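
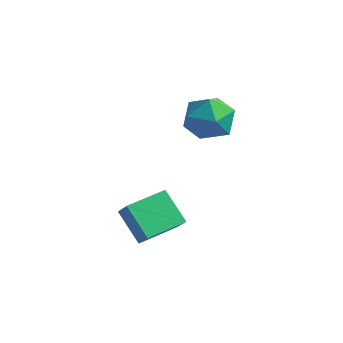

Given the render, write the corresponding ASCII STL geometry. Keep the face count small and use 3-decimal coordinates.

solid 
facet normal -0.193 0.965 -0.177
outer loop
vertex 1.495 -0.04 1.347
vertex 0.3 -0.282 1.333
vertex 0.849 0.02 2.38
endloop
endfacet
facet normal 0.406 0.891 0.202
outer loop
vertex 1.495 -0.04 1.347
vertex 0.849 0.02 2.38
vertex 1.959 -0.486 2.383
endloop
endfacet
facet normal 0.857 0.485 -0.175
outer loop
vertex 1.495 -0.04 1.347
vertex 1.959 -0.486 2.383
vertex 2.095 -1.102 1.339
endloop
endfacet
facet normal 0.536 0.309 -0.786
outer loop
vertex 1.495 -0.04 1.347
vertex 2.095 -1.102 1.339
vertex 1.07 -0.975 0.69
endloop
endfacet
facet normal -0.113 0.605 -0.788
outer loop
vertex 1.495 -0.04 1.347
vertex 1.07 -0.975 0.69
vertex 0.3 -0.282 1.333
endloop
endfacet
facet normal 0.245 0.542 0.804
outer loop
vertex 1.959 -0.486 2.383
vertex 0.849 0.02 2.38
vertex 1.05 -1.005 3.01
endloop
endfacet
facet normal -0.725 0.662 0.190
outer loop
vertex 0.849 0.02 2.38
vertex 0.3 -0.282 1.333
vertex 0.025 -0.878 2.361
endloop
endfacet
facet normal -0.596 0.079 -0.799
outer loop
vertex 0.3 -0.282 1.333
vertex 1.07 -0.975 0.69
vertex 0.161 -1.494 1.317
endloop
endfacet
facet normal 0.454 -0.400 -0.796
outer loop
vertex 1.07 -0.975 0.69
vertex 2.095 -1.102 1.339
vertex 1.271 -2.0 1.32
endloop
endfacet
facet normal 0.974 -0.114 0.194
outer loop
vertex 2.095 -1.102 1.339
vertex 1.959 -0.486 2.383
vertex 1.82 -1.698 2.367
endloop
endfacet
facet normal -0.536 -0.309 0.786
outer loop
vertex 0.625 -1.94 2.353
vertex 1.05 -1.005 3.01
vertex 0.025 -0.878 2.361
endloop
endfacet
facet normal -0.857 -0.485 0.175
outer loop
vertex 0.625 -1.94 2.353
vertex 0.025 -0.878 2.361
vertex 0.161 -1.494 1.317
endloop
endfacet
facet normal -0.406 -0.891 -0.202
outer loop
vertex 0.625 -1.94 2.353
vertex 0.161 -1.494 1.317
vertex 1.271 -2.0 1.32
endloop
endfacet
facet normal 0.193 -0.965 0.177
outer loop
vertex 0.625 -1.94 2.353
vertex 1.271 -2.0 1.32
vertex 1.82 -1.698 2.367
endloop
endfacet
facet normal 0.113 -0.605 0.788
outer loop
vertex 0.625 -1.94 2.353
vertex 1.82 -1.698 2.367
vertex 1.05 -1.005 3.01
endloop
endfacet
facet normal -0.454 0.400 0.796
outer loop
vertex 0.025 -0.878 2.361
vertex 1.05 -1.005 3.01
vertex 0.849 0.02 2.38
endloop
endfacet
facet normal -0.974 0.114 -0.194
outer loop
vertex 0.161 -1.494 1.317
vertex 0.025 -0.878 2.361
vertex 0.3 -0.282 1.333
endloop
endfacet
facet normal -0.245 -0.542 -0.804
outer loop
vertex 1.271 -2.0 1.32
vertex 0.161 -1.494 1.317
vertex 1.07 -0.975 0.69
endloop
endfacet
facet normal 0.725 -0.662 -0.190
outer loop
vertex 1.82 -1.698 2.367
vertex 1.271 -2.0 1.32
vertex 2.095 -1.102 1.339
endloop
endfacet
facet normal 0.596 -0.079 0.799
outer loop
vertex 1.05 -1.005 3.01
vertex 1.82 -1.698 2.367
vertex 1.959 -0.486 2.383
endloop
endfacet
facet normal -0.726 0.240 0.644
outer loop
vertex -0.413 -4.763 -1.735
vertex 0.283 -3.021 -1.599
vertex -1.061 -4.436 -2.588
endloop
endfacet
facet normal -0.371 -0.926 -0.073
outer loop
vertex 0.217 -4.859 -3.721
vertex -0.413 -4.763 -1.735
vertex -1.061 -4.436 -2.588
endloop
endfacet
facet normal -0.726 0.240 0.644
outer loop
vertex -1.061 -4.436 -2.588
vertex 0.283 -3.021 -1.599
vertex -0.365 -2.695 -2.451
endloop
endfacet
facet normal -0.579 0.291 -0.762
outer loop
vertex -0.365 -2.695 -2.451
vertex 0.217 -4.859 -3.721
vertex -1.061 -4.436 -2.588
endloop
endfacet
facet normal 0.579 -0.291 0.762
outer loop
vertex -0.413 -4.763 -1.735
vertex 1.561 -3.444 -2.732
vertex 0.283 -3.021 -1.599
endloop
endfacet
facet normal -0.370 -0.926 -0.073
outer loop
vertex 0.865 -5.185 -2.869
vertex -0.413 -4.763 -1.735
vertex 0.217 -4.859 -3.721
endloop
endfacet
facet normal 0.579 -0.291 0.761
outer loop
vertex 0.865 -5.185 -2.869
vertex 1.561 -3.444 -2.732
vertex -0.413 -4.763 -1.735
endloop
endfacet
facet normal 0.371 0.926 0.072
outer loop
vertex 0.283 -3.021 -1.599
vertex 1.561 -3.444 -2.732
vertex -0.365 -2.695 -2.451
endloop
endfacet
facet normal -0.579 0.291 -0.761
outer loop
vertex 0.913 -3.117 -3.585
vertex 0.217 -4.859 -3.721
vertex -0.365 -2.695 -2.451
endloop
endfacet
facet normal 0.371 0.926 0.073
outer loop
vertex -0.365 -2.695 -2.451
vertex 1.561 -3.444 -2.732
vertex 0.913 -3.117 -3.585
endloop
endfacet
facet normal 0.726 -0.240 -0.644
outer loop
vertex 0.913 -3.117 -3.585
vertex 0.865 -5.185 -2.869
vertex 0.217 -4.859 -3.721
endloop
endfacet
facet normal 0.727 -0.240 -0.644
outer loop
vertex 1.561 -3.444 -2.732
vertex 0.865 -5.185 -2.869
vertex 0.913 -3.117 -3.585
endloop
endfacet

endsolid


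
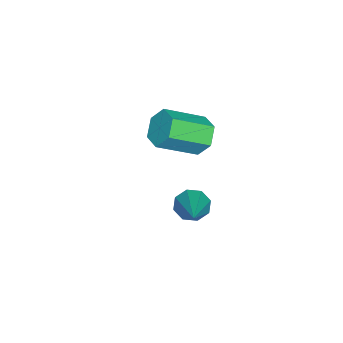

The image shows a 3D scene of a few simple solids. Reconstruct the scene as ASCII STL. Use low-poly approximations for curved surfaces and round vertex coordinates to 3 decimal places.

solid 
facet normal -0.799 -0.291 -0.527
outer loop
vertex 0.248 -0.825 -2.238
vertex -0.052 -0.671 -1.868
vertex 0.141 -0.459 -2.278
endloop
endfacet
facet normal 0.729 0.140 -0.670
outer loop
vertex 0.248 -0.825 -2.238
vertex 0.141 -0.459 -2.278
vertex 1.272 -0.189 -0.992
endloop
endfacet
facet normal -0.798 -0.292 -0.527
outer loop
vertex 0.141 -0.459 -2.278
vertex -0.052 -0.671 -1.868
vertex -0.079 -0.218 -2.078
endloop
endfacet
facet normal 0.388 0.772 -0.503
outer loop
vertex 0.141 -0.459 -2.278
vertex -0.079 -0.218 -2.078
vertex 1.272 -0.189 -0.992
endloop
endfacet
facet normal -0.798 -0.292 -0.527
outer loop
vertex -0.079 -0.218 -2.078
vertex -0.052 -0.671 -1.868
vertex -0.283 -0.243 -1.755
endloop
endfacet
facet normal -0.055 0.998 0.042
outer loop
vertex -0.079 -0.218 -2.078
vertex -0.283 -0.243 -1.755
vertex 1.272 -0.189 -0.992
endloop
endfacet
facet normal -0.798 -0.291 -0.528
outer loop
vertex -0.283 -0.243 -1.755
vertex -0.052 -0.671 -1.868
vertex -0.352 -0.518 -1.499
endloop
endfacet
facet normal -0.340 0.685 0.644
outer loop
vertex -0.283 -0.243 -1.755
vertex -0.352 -0.518 -1.499
vertex 1.272 -0.189 -0.992
endloop
endfacet
facet normal -0.798 -0.290 -0.529
outer loop
vertex -0.352 -0.518 -1.499
vertex -0.052 -0.671 -1.868
vertex -0.246 -0.883 -1.459
endloop
endfacet
facet normal -0.301 0.017 0.953
outer loop
vertex -0.352 -0.518 -1.499
vertex -0.246 -0.883 -1.459
vertex 1.272 -0.189 -0.992
endloop
endfacet
facet normal -0.798 -0.289 -0.528
outer loop
vertex -0.246 -0.883 -1.459
vertex -0.052 -0.671 -1.868
vertex -0.026 -1.125 -1.659
endloop
endfacet
facet normal 0.039 -0.615 0.787
outer loop
vertex -0.246 -0.883 -1.459
vertex -0.026 -1.125 -1.659
vertex 1.272 -0.189 -0.992
endloop
endfacet
facet normal -0.797 -0.290 -0.530
outer loop
vertex -0.026 -1.125 -1.659
vertex -0.052 -0.671 -1.868
vertex 0.179 -1.1 -1.981
endloop
endfacet
facet normal 0.483 -0.842 0.242
outer loop
vertex -0.026 -1.125 -1.659
vertex 0.179 -1.1 -1.981
vertex 1.272 -0.189 -0.992
endloop
endfacet
facet normal -0.799 -0.291 -0.526
outer loop
vertex 0.179 -1.1 -1.981
vertex -0.052 -0.671 -1.868
vertex 0.248 -0.825 -2.238
endloop
endfacet
facet normal 0.768 -0.530 -0.361
outer loop
vertex 0.179 -1.1 -1.981
vertex 0.248 -0.825 -2.238
vertex 1.272 -0.189 -0.992
endloop
endfacet
facet normal -0.524 0.686 -0.504
outer loop
vertex -2.184 -1.225 -1.838
vertex -2.637 -1.273 -1.432
vertex -2.19 -0.867 -1.344
endloop
endfacet
facet normal 0.851 0.430 -0.301
outer loop
vertex -2.184 -1.225 -1.838
vertex -2.19 -0.867 -1.344
vertex -1.47 -2.158 -1.154
endloop
endfacet
facet normal 0.852 0.431 -0.299
outer loop
vertex -1.47 -2.158 -1.154
vertex -2.19 -0.867 -1.344
vertex -1.477 -1.801 -0.659
endloop
endfacet
facet normal 0.525 -0.687 0.503
outer loop
vertex -1.47 -2.158 -1.154
vertex -1.477 -1.801 -0.659
vertex -1.923 -2.207 -0.748
endloop
endfacet
facet normal -0.525 0.687 -0.503
outer loop
vertex -2.19 -0.867 -1.344
vertex -2.637 -1.273 -1.432
vertex -2.643 -0.916 -0.938
endloop
endfacet
facet normal 0.416 0.723 0.552
outer loop
vertex -2.19 -0.867 -1.344
vertex -2.643 -0.916 -0.938
vertex -1.477 -1.801 -0.659
endloop
endfacet
facet normal 0.417 0.723 0.551
outer loop
vertex -1.477 -1.801 -0.659
vertex -2.643 -0.916 -0.938
vertex -1.929 -1.849 -0.254
endloop
endfacet
facet normal 0.524 -0.686 0.504
outer loop
vertex -1.477 -1.801 -0.659
vertex -1.929 -1.849 -0.254
vertex -1.923 -2.207 -0.748
endloop
endfacet
facet normal -0.525 0.687 -0.503
outer loop
vertex -2.643 -0.916 -0.938
vertex -2.637 -1.273 -1.432
vertex -3.09 -1.322 -1.026
endloop
endfacet
facet normal -0.434 0.293 0.852
outer loop
vertex -2.643 -0.916 -0.938
vertex -3.09 -1.322 -1.026
vertex -1.929 -1.849 -0.254
endloop
endfacet
facet normal -0.434 0.293 0.852
outer loop
vertex -1.929 -1.849 -0.254
vertex -3.09 -1.322 -1.026
vertex -2.376 -2.255 -0.342
endloop
endfacet
facet normal 0.524 -0.686 0.504
outer loop
vertex -1.929 -1.849 -0.254
vertex -2.376 -2.255 -0.342
vertex -1.923 -2.207 -0.748
endloop
endfacet
facet normal -0.525 0.687 -0.503
outer loop
vertex -3.09 -1.322 -1.026
vertex -2.637 -1.273 -1.432
vertex -3.083 -1.679 -1.521
endloop
endfacet
facet normal -0.851 -0.432 0.299
outer loop
vertex -3.09 -1.322 -1.026
vertex -3.083 -1.679 -1.521
vertex -2.376 -2.255 -0.342
endloop
endfacet
facet normal -0.852 -0.429 0.301
outer loop
vertex -2.376 -2.255 -0.342
vertex -3.083 -1.679 -1.521
vertex -2.37 -2.613 -0.836
endloop
endfacet
facet normal 0.524 -0.686 0.504
outer loop
vertex -2.376 -2.255 -0.342
vertex -2.37 -2.613 -0.836
vertex -1.923 -2.207 -0.748
endloop
endfacet
facet normal -0.524 0.686 -0.504
outer loop
vertex -3.083 -1.679 -1.521
vertex -2.637 -1.273 -1.432
vertex -2.631 -1.631 -1.926
endloop
endfacet
facet normal -0.417 -0.723 -0.551
outer loop
vertex -3.083 -1.679 -1.521
vertex -2.631 -1.631 -1.926
vertex -2.37 -2.613 -0.836
endloop
endfacet
facet normal -0.416 -0.723 -0.552
outer loop
vertex -2.37 -2.613 -0.836
vertex -2.631 -1.631 -1.926
vertex -1.917 -2.564 -1.242
endloop
endfacet
facet normal 0.525 -0.687 0.503
outer loop
vertex -2.37 -2.613 -0.836
vertex -1.917 -2.564 -1.242
vertex -1.923 -2.207 -0.748
endloop
endfacet
facet normal -0.524 0.686 -0.504
outer loop
vertex -2.631 -1.631 -1.926
vertex -2.637 -1.273 -1.432
vertex -2.184 -1.225 -1.838
endloop
endfacet
facet normal 0.434 -0.293 -0.852
outer loop
vertex -2.631 -1.631 -1.926
vertex -2.184 -1.225 -1.838
vertex -1.917 -2.564 -1.242
endloop
endfacet
facet normal 0.434 -0.293 -0.852
outer loop
vertex -1.917 -2.564 -1.242
vertex -2.184 -1.225 -1.838
vertex -1.47 -2.158 -1.154
endloop
endfacet
facet normal 0.525 -0.687 0.503
outer loop
vertex -1.917 -2.564 -1.242
vertex -1.47 -2.158 -1.154
vertex -1.923 -2.207 -0.748
endloop
endfacet

endsolid


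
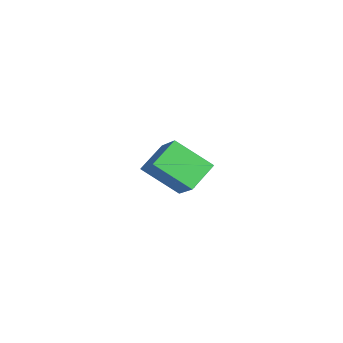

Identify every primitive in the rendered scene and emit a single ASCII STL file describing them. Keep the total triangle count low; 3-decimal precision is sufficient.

solid 
facet normal -0.381 -0.776 -0.503
outer loop
vertex -0.994 -1.991 1.155
vertex -1.701 -1.371 0.735
vertex -0.795 -1.512 0.266
endloop
endfacet
facet normal 0.966 0.066 0.252
outer loop
vertex -0.994 -1.991 1.155
vertex -0.795 -1.512 0.266
vertex -1.179 -0.309 1.425
endloop
endfacet
facet normal -0.381 -0.776 -0.503
outer loop
vertex -0.795 -1.512 0.266
vertex -1.701 -1.371 0.735
vertex -1.502 -0.892 -0.154
endloop
endfacet
facet normal 0.727 0.582 -0.364
outer loop
vertex -0.795 -1.512 0.266
vertex -1.502 -0.892 -0.154
vertex -1.179 -0.309 1.425
endloop
endfacet
facet normal -0.381 -0.776 -0.503
outer loop
vertex -1.502 -0.892 -0.154
vertex -1.701 -1.371 0.735
vertex -2.408 -0.751 0.315
endloop
endfacet
facet normal -0.030 0.940 -0.341
outer loop
vertex -1.502 -0.892 -0.154
vertex -2.408 -0.751 0.315
vertex -1.179 -0.309 1.425
endloop
endfacet
facet normal -0.381 -0.775 -0.503
outer loop
vertex -2.408 -0.751 0.315
vertex -1.701 -1.371 0.735
vertex -2.607 -1.231 1.205
endloop
endfacet
facet normal -0.550 0.780 0.298
outer loop
vertex -2.408 -0.751 0.315
vertex -2.607 -1.231 1.205
vertex -1.179 -0.309 1.425
endloop
endfacet
facet normal -0.381 -0.775 -0.503
outer loop
vertex -2.607 -1.231 1.205
vertex -1.701 -1.371 0.735
vertex -1.9 -1.851 1.625
endloop
endfacet
facet normal -0.311 0.264 0.913
outer loop
vertex -2.607 -1.231 1.205
vertex -1.9 -1.851 1.625
vertex -1.179 -0.309 1.425
endloop
endfacet
facet normal -0.381 -0.775 -0.503
outer loop
vertex -1.9 -1.851 1.625
vertex -1.701 -1.371 0.735
vertex -0.994 -1.991 1.155
endloop
endfacet
facet normal 0.447 -0.094 0.890
outer loop
vertex -1.9 -1.851 1.625
vertex -0.994 -1.991 1.155
vertex -1.179 -0.309 1.425
endloop
endfacet
facet normal -0.546 0.641 0.539
outer loop
vertex 1.866 -2.809 4.461
vertex 3.284 -2.454 5.476
vertex 2.42 -1.215 3.129
endloop
endfacet
facet normal -0.797 -0.199 -0.570
outer loop
vertex 3.316 -2.266 2.244
vertex 1.866 -2.809 4.461
vertex 2.42 -1.215 3.129
endloop
endfacet
facet normal -0.546 0.641 0.539
outer loop
vertex 2.42 -1.215 3.129
vertex 3.284 -2.454 5.476
vertex 3.839 -0.86 4.144
endloop
endfacet
facet normal 0.258 0.741 -0.620
outer loop
vertex 3.839 -0.86 4.144
vertex 3.316 -2.266 2.244
vertex 2.42 -1.215 3.129
endloop
endfacet
facet normal -0.258 -0.741 0.620
outer loop
vertex 1.866 -2.809 4.461
vertex 4.18 -3.505 4.591
vertex 3.284 -2.454 5.476
endloop
endfacet
facet normal -0.797 -0.199 -0.570
outer loop
vertex 2.761 -3.86 3.576
vertex 1.866 -2.809 4.461
vertex 3.316 -2.266 2.244
endloop
endfacet
facet normal -0.258 -0.741 0.620
outer loop
vertex 2.761 -3.86 3.576
vertex 4.18 -3.505 4.591
vertex 1.866 -2.809 4.461
endloop
endfacet
facet normal 0.797 0.199 0.570
outer loop
vertex 3.284 -2.454 5.476
vertex 4.18 -3.505 4.591
vertex 3.839 -0.86 4.144
endloop
endfacet
facet normal 0.258 0.741 -0.620
outer loop
vertex 4.734 -1.911 3.259
vertex 3.316 -2.266 2.244
vertex 3.839 -0.86 4.144
endloop
endfacet
facet normal 0.797 0.199 0.570
outer loop
vertex 3.839 -0.86 4.144
vertex 4.18 -3.505 4.591
vertex 4.734 -1.911 3.259
endloop
endfacet
facet normal 0.546 -0.641 -0.539
outer loop
vertex 4.734 -1.911 3.259
vertex 2.761 -3.86 3.576
vertex 3.316 -2.266 2.244
endloop
endfacet
facet normal 0.546 -0.641 -0.540
outer loop
vertex 4.18 -3.505 4.591
vertex 2.761 -3.86 3.576
vertex 4.734 -1.911 3.259
endloop
endfacet

endsolid


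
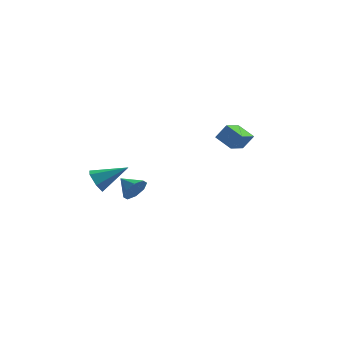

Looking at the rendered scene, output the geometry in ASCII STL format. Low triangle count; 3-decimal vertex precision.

solid 
facet normal -0.556 -0.146 -0.818
outer loop
vertex 3.746 -3.663 2.84
vertex 2.881 -3.059 3.32
vertex 4.292 -2.411 2.245
endloop
endfacet
facet normal 0.746 -0.522 -0.413
outer loop
vertex 4.859 -2.261 3.08
vertex 3.746 -3.663 2.84
vertex 4.292 -2.411 2.245
endloop
endfacet
facet normal -0.556 -0.146 -0.818
outer loop
vertex 4.292 -2.411 2.245
vertex 2.881 -3.059 3.32
vertex 3.426 -1.806 2.726
endloop
endfacet
facet normal 0.366 0.841 -0.399
outer loop
vertex 3.426 -1.806 2.726
vertex 4.859 -2.261 3.08
vertex 4.292 -2.411 2.245
endloop
endfacet
facet normal -0.366 -0.841 0.399
outer loop
vertex 3.746 -3.663 2.84
vertex 3.448 -2.909 4.155
vertex 2.881 -3.059 3.32
endloop
endfacet
facet normal 0.746 -0.521 -0.415
outer loop
vertex 4.314 -3.514 3.674
vertex 3.746 -3.663 2.84
vertex 4.859 -2.261 3.08
endloop
endfacet
facet normal -0.366 -0.841 0.399
outer loop
vertex 4.314 -3.514 3.674
vertex 3.448 -2.909 4.155
vertex 3.746 -3.663 2.84
endloop
endfacet
facet normal -0.747 0.521 0.414
outer loop
vertex 2.881 -3.059 3.32
vertex 3.448 -2.909 4.155
vertex 3.426 -1.806 2.726
endloop
endfacet
facet normal 0.366 0.841 -0.399
outer loop
vertex 3.994 -1.657 3.56
vertex 4.859 -2.261 3.08
vertex 3.426 -1.806 2.726
endloop
endfacet
facet normal -0.745 0.522 0.414
outer loop
vertex 3.426 -1.806 2.726
vertex 3.448 -2.909 4.155
vertex 3.994 -1.657 3.56
endloop
endfacet
facet normal 0.556 0.146 0.818
outer loop
vertex 3.994 -1.657 3.56
vertex 4.314 -3.514 3.674
vertex 4.859 -2.261 3.08
endloop
endfacet
facet normal 0.556 0.146 0.818
outer loop
vertex 3.448 -2.909 4.155
vertex 4.314 -3.514 3.674
vertex 3.994 -1.657 3.56
endloop
endfacet
facet normal 0.725 -0.580 -0.372
outer loop
vertex -1.685 2.852 -3.455
vertex -2.129 2.783 -4.212
vertex -1.523 3.336 -3.894
endloop
endfacet
facet normal 0.163 0.632 0.757
outer loop
vertex -1.685 2.852 -3.455
vertex -1.523 3.336 -3.894
vertex -3.071 3.537 -3.728
endloop
endfacet
facet normal 0.725 -0.580 -0.372
outer loop
vertex -1.523 3.336 -3.894
vertex -2.129 2.783 -4.212
vertex -1.716 3.496 -4.52
endloop
endfacet
facet normal 0.147 0.968 0.202
outer loop
vertex -1.523 3.336 -3.894
vertex -1.716 3.496 -4.52
vertex -3.071 3.537 -3.728
endloop
endfacet
facet normal 0.724 -0.580 -0.372
outer loop
vertex -1.716 3.496 -4.52
vertex -2.129 2.783 -4.212
vertex -2.151 3.238 -4.964
endloop
endfacet
facet normal -0.180 0.917 -0.356
outer loop
vertex -1.716 3.496 -4.52
vertex -2.151 3.238 -4.964
vertex -3.071 3.537 -3.728
endloop
endfacet
facet normal 0.725 -0.580 -0.372
outer loop
vertex -2.151 3.238 -4.964
vertex -2.129 2.783 -4.212
vertex -2.573 2.713 -4.968
endloop
endfacet
facet normal -0.627 0.509 -0.590
outer loop
vertex -2.151 3.238 -4.964
vertex -2.573 2.713 -4.968
vertex -3.071 3.537 -3.728
endloop
endfacet
facet normal 0.725 -0.580 -0.372
outer loop
vertex -2.573 2.713 -4.968
vertex -2.129 2.783 -4.212
vertex -2.735 2.229 -4.529
endloop
endfacet
facet normal -0.932 -0.017 -0.363
outer loop
vertex -2.573 2.713 -4.968
vertex -2.735 2.229 -4.529
vertex -3.071 3.537 -3.728
endloop
endfacet
facet normal 0.725 -0.580 -0.372
outer loop
vertex -2.735 2.229 -4.529
vertex -2.129 2.783 -4.212
vertex -2.542 2.069 -3.904
endloop
endfacet
facet normal -0.916 -0.353 0.192
outer loop
vertex -2.735 2.229 -4.529
vertex -2.542 2.069 -3.904
vertex -3.071 3.537 -3.728
endloop
endfacet
facet normal 0.725 -0.580 -0.371
outer loop
vertex -2.542 2.069 -3.904
vertex -2.129 2.783 -4.212
vertex -2.108 2.327 -3.459
endloop
endfacet
facet normal -0.589 -0.302 0.750
outer loop
vertex -2.542 2.069 -3.904
vertex -2.108 2.327 -3.459
vertex -3.071 3.537 -3.728
endloop
endfacet
facet normal 0.724 -0.581 -0.372
outer loop
vertex -2.108 2.327 -3.459
vertex -2.129 2.783 -4.212
vertex -1.685 2.852 -3.455
endloop
endfacet
facet normal -0.141 0.106 0.984
outer loop
vertex -2.108 2.327 -3.459
vertex -1.685 2.852 -3.455
vertex -3.071 3.537 -3.728
endloop
endfacet
facet normal -0.859 -0.219 -0.463
outer loop
vertex -3.083 -3.45 -0.621
vertex -3.357 -3.792 0.048
vertex -3.484 -3.013 -0.084
endloop
endfacet
facet normal 0.389 0.835 -0.389
outer loop
vertex -3.083 -3.45 -0.621
vertex -3.484 -3.013 -0.084
vertex -1.683 -3.368 0.952
endloop
endfacet
facet normal -0.859 -0.219 -0.464
outer loop
vertex -3.484 -3.013 -0.084
vertex -3.357 -3.792 0.048
vertex -3.758 -3.356 0.585
endloop
endfacet
facet normal -0.071 0.899 0.432
outer loop
vertex -3.484 -3.013 -0.084
vertex -3.758 -3.356 0.585
vertex -1.683 -3.368 0.952
endloop
endfacet
facet normal -0.858 -0.217 -0.465
outer loop
vertex -3.758 -3.356 0.585
vertex -3.357 -3.792 0.048
vertex -3.632 -4.135 0.716
endloop
endfacet
facet normal -0.172 0.136 0.976
outer loop
vertex -3.758 -3.356 0.585
vertex -3.632 -4.135 0.716
vertex -1.683 -3.368 0.952
endloop
endfacet
facet normal -0.858 -0.217 -0.465
outer loop
vertex -3.632 -4.135 0.716
vertex -3.357 -3.792 0.048
vertex -3.231 -4.571 0.179
endloop
endfacet
facet normal 0.187 -0.690 0.700
outer loop
vertex -3.632 -4.135 0.716
vertex -3.231 -4.571 0.179
vertex -1.683 -3.368 0.952
endloop
endfacet
facet normal -0.859 -0.217 -0.464
outer loop
vertex -3.231 -4.571 0.179
vertex -3.357 -3.792 0.048
vertex -2.956 -4.229 -0.49
endloop
endfacet
facet normal 0.646 -0.754 -0.120
outer loop
vertex -3.231 -4.571 0.179
vertex -2.956 -4.229 -0.49
vertex -1.683 -3.368 0.952
endloop
endfacet
facet normal -0.859 -0.218 -0.463
outer loop
vertex -2.956 -4.229 -0.49
vertex -3.357 -3.792 0.048
vertex -3.083 -3.45 -0.621
endloop
endfacet
facet normal 0.747 0.010 -0.665
outer loop
vertex -2.956 -4.229 -0.49
vertex -3.083 -3.45 -0.621
vertex -1.683 -3.368 0.952
endloop
endfacet

endsolid


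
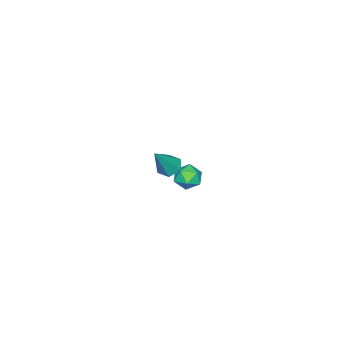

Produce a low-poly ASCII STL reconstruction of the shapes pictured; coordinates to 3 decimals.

solid 
facet normal -0.944 -0.004 0.330
outer loop
vertex -3.988 -2.854 -2.845
vertex -4.045 -3.546 -3.016
vertex -3.818 -3.356 -2.365
endloop
endfacet
facet normal -0.551 0.472 0.688
outer loop
vertex -3.988 -2.854 -2.845
vertex -3.818 -3.356 -2.365
vertex -3.408 -2.775 -2.435
endloop
endfacet
facet normal -0.281 0.935 0.217
outer loop
vertex -3.988 -2.854 -2.845
vertex -3.408 -2.775 -2.435
vertex -3.381 -2.606 -3.129
endloop
endfacet
facet normal -0.507 0.745 -0.433
outer loop
vertex -3.988 -2.854 -2.845
vertex -3.381 -2.606 -3.129
vertex -3.774 -3.082 -3.488
endloop
endfacet
facet normal -0.917 0.165 -0.364
outer loop
vertex -3.988 -2.854 -2.845
vertex -3.774 -3.082 -3.488
vertex -4.045 -3.546 -3.016
endloop
endfacet
facet normal -0.007 0.125 0.992
outer loop
vertex -3.408 -2.775 -2.435
vertex -3.818 -3.356 -2.365
vertex -3.106 -3.418 -2.352
endloop
endfacet
facet normal -0.642 -0.646 0.412
outer loop
vertex -3.818 -3.356 -2.365
vertex -4.045 -3.546 -3.016
vertex -3.499 -3.894 -2.711
endloop
endfacet
facet normal -0.598 -0.373 -0.710
outer loop
vertex -4.045 -3.546 -3.016
vertex -3.774 -3.082 -3.488
vertex -3.472 -3.725 -3.405
endloop
endfacet
facet normal 0.064 0.566 -0.822
outer loop
vertex -3.774 -3.082 -3.488
vertex -3.381 -2.606 -3.129
vertex -3.062 -3.144 -3.475
endloop
endfacet
facet normal 0.429 0.874 0.229
outer loop
vertex -3.381 -2.606 -3.129
vertex -3.408 -2.775 -2.435
vertex -2.835 -2.954 -2.824
endloop
endfacet
facet normal 0.507 -0.745 0.433
outer loop
vertex -2.892 -3.646 -2.995
vertex -3.106 -3.418 -2.352
vertex -3.499 -3.894 -2.711
endloop
endfacet
facet normal 0.281 -0.935 -0.217
outer loop
vertex -2.892 -3.646 -2.995
vertex -3.499 -3.894 -2.711
vertex -3.472 -3.725 -3.405
endloop
endfacet
facet normal 0.551 -0.472 -0.688
outer loop
vertex -2.892 -3.646 -2.995
vertex -3.472 -3.725 -3.405
vertex -3.062 -3.144 -3.475
endloop
endfacet
facet normal 0.944 0.004 -0.330
outer loop
vertex -2.892 -3.646 -2.995
vertex -3.062 -3.144 -3.475
vertex -2.835 -2.954 -2.824
endloop
endfacet
facet normal 0.917 -0.165 0.364
outer loop
vertex -2.892 -3.646 -2.995
vertex -2.835 -2.954 -2.824
vertex -3.106 -3.418 -2.352
endloop
endfacet
facet normal -0.064 -0.566 0.822
outer loop
vertex -3.499 -3.894 -2.711
vertex -3.106 -3.418 -2.352
vertex -3.818 -3.356 -2.365
endloop
endfacet
facet normal -0.429 -0.874 -0.229
outer loop
vertex -3.472 -3.725 -3.405
vertex -3.499 -3.894 -2.711
vertex -4.045 -3.546 -3.016
endloop
endfacet
facet normal 0.007 -0.125 -0.992
outer loop
vertex -3.062 -3.144 -3.475
vertex -3.472 -3.725 -3.405
vertex -3.774 -3.082 -3.488
endloop
endfacet
facet normal 0.642 0.646 -0.412
outer loop
vertex -2.835 -2.954 -2.824
vertex -3.062 -3.144 -3.475
vertex -3.381 -2.606 -3.129
endloop
endfacet
facet normal 0.598 0.373 0.710
outer loop
vertex -3.106 -3.418 -2.352
vertex -2.835 -2.954 -2.824
vertex -3.408 -2.775 -2.435
endloop
endfacet
facet normal -0.559 0.077 -0.826
outer loop
vertex 1.884 -1.203 1.834
vertex 1.446 -1.443 2.108
vertex 1.511 -0.877 2.117
endloop
endfacet
facet normal 0.646 0.763 -0.026
outer loop
vertex 1.884 -1.203 1.834
vertex 1.511 -0.877 2.117
vertex 2.394 -1.577 3.512
endloop
endfacet
facet normal -0.558 0.077 -0.827
outer loop
vertex 1.511 -0.877 2.117
vertex 1.446 -1.443 2.108
vertex 1.073 -1.118 2.39
endloop
endfacet
facet normal -0.144 0.845 0.515
outer loop
vertex 1.511 -0.877 2.117
vertex 1.073 -1.118 2.39
vertex 2.394 -1.577 3.512
endloop
endfacet
facet normal -0.557 0.078 -0.827
outer loop
vertex 1.073 -1.118 2.39
vertex 1.446 -1.443 2.108
vertex 1.007 -1.684 2.381
endloop
endfacet
facet normal -0.634 0.062 0.771
outer loop
vertex 1.073 -1.118 2.39
vertex 1.007 -1.684 2.381
vertex 2.394 -1.577 3.512
endloop
endfacet
facet normal -0.558 0.080 -0.826
outer loop
vertex 1.007 -1.684 2.381
vertex 1.446 -1.443 2.108
vertex 1.38 -2.009 2.098
endloop
endfacet
facet normal -0.334 -0.807 0.486
outer loop
vertex 1.007 -1.684 2.381
vertex 1.38 -2.009 2.098
vertex 2.394 -1.577 3.512
endloop
endfacet
facet normal -0.557 0.080 -0.826
outer loop
vertex 1.38 -2.009 2.098
vertex 1.446 -1.443 2.108
vertex 1.819 -1.769 1.825
endloop
endfacet
facet normal 0.453 -0.890 -0.053
outer loop
vertex 1.38 -2.009 2.098
vertex 1.819 -1.769 1.825
vertex 2.394 -1.577 3.512
endloop
endfacet
facet normal -0.559 0.077 -0.826
outer loop
vertex 1.819 -1.769 1.825
vertex 1.446 -1.443 2.108
vertex 1.884 -1.203 1.834
endloop
endfacet
facet normal 0.945 -0.104 -0.310
outer loop
vertex 1.819 -1.769 1.825
vertex 1.884 -1.203 1.834
vertex 2.394 -1.577 3.512
endloop
endfacet

endsolid


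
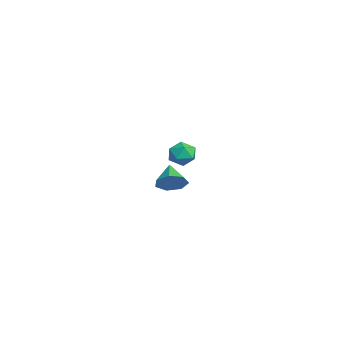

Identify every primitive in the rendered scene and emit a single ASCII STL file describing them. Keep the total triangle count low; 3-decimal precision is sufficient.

solid 
facet normal -0.965 -0.044 -0.259
outer loop
vertex -4.054 3.844 -0.851
vertex -4.25 3.372 -0.042
vertex -4.289 4.328 -0.059
endloop
endfacet
facet normal -0.656 0.541 -0.526
outer loop
vertex -4.054 3.844 -0.851
vertex -4.289 4.328 -0.059
vertex -3.58 4.643 -0.62
endloop
endfacet
facet normal -0.110 0.336 -0.936
outer loop
vertex -4.054 3.844 -0.851
vertex -3.58 4.643 -0.62
vertex -3.103 3.882 -0.949
endloop
endfacet
facet normal -0.080 -0.377 -0.923
outer loop
vertex -4.054 3.844 -0.851
vertex -3.103 3.882 -0.949
vertex -3.517 3.096 -0.592
endloop
endfacet
facet normal -0.609 -0.612 -0.505
outer loop
vertex -4.054 3.844 -0.851
vertex -3.517 3.096 -0.592
vertex -4.25 3.372 -0.042
endloop
endfacet
facet normal -0.393 0.919 0.020
outer loop
vertex -3.58 4.643 -0.62
vertex -4.289 4.328 -0.059
vertex -3.483 4.664 0.332
endloop
endfacet
facet normal -0.892 -0.028 0.451
outer loop
vertex -4.289 4.328 -0.059
vertex -4.25 3.372 -0.042
vertex -3.897 3.878 0.689
endloop
endfacet
facet normal -0.317 -0.947 0.053
outer loop
vertex -4.25 3.372 -0.042
vertex -3.517 3.096 -0.592
vertex -3.42 3.117 0.36
endloop
endfacet
facet normal 0.539 -0.567 -0.623
outer loop
vertex -3.517 3.096 -0.592
vertex -3.103 3.882 -0.949
vertex -2.711 3.432 -0.201
endloop
endfacet
facet normal 0.492 0.587 -0.643
outer loop
vertex -3.103 3.882 -0.949
vertex -3.58 4.643 -0.62
vertex -2.75 4.388 -0.218
endloop
endfacet
facet normal 0.080 0.377 0.923
outer loop
vertex -2.946 3.916 0.591
vertex -3.483 4.664 0.332
vertex -3.897 3.878 0.689
endloop
endfacet
facet normal 0.110 -0.336 0.936
outer loop
vertex -2.946 3.916 0.591
vertex -3.897 3.878 0.689
vertex -3.42 3.117 0.36
endloop
endfacet
facet normal 0.656 -0.541 0.526
outer loop
vertex -2.946 3.916 0.591
vertex -3.42 3.117 0.36
vertex -2.711 3.432 -0.201
endloop
endfacet
facet normal 0.965 0.044 0.259
outer loop
vertex -2.946 3.916 0.591
vertex -2.711 3.432 -0.201
vertex -2.75 4.388 -0.218
endloop
endfacet
facet normal 0.609 0.612 0.505
outer loop
vertex -2.946 3.916 0.591
vertex -2.75 4.388 -0.218
vertex -3.483 4.664 0.332
endloop
endfacet
facet normal -0.539 0.567 0.623
outer loop
vertex -3.897 3.878 0.689
vertex -3.483 4.664 0.332
vertex -4.289 4.328 -0.059
endloop
endfacet
facet normal -0.492 -0.587 0.643
outer loop
vertex -3.42 3.117 0.36
vertex -3.897 3.878 0.689
vertex -4.25 3.372 -0.042
endloop
endfacet
facet normal 0.393 -0.919 -0.020
outer loop
vertex -2.711 3.432 -0.201
vertex -3.42 3.117 0.36
vertex -3.517 3.096 -0.592
endloop
endfacet
facet normal 0.892 0.028 -0.451
outer loop
vertex -2.75 4.388 -0.218
vertex -2.711 3.432 -0.201
vertex -3.103 3.882 -0.949
endloop
endfacet
facet normal 0.317 0.947 -0.053
outer loop
vertex -3.483 4.664 0.332
vertex -2.75 4.388 -0.218
vertex -3.58 4.643 -0.62
endloop
endfacet
facet normal 0.826 -0.054 -0.562
outer loop
vertex 5.046 2.572 1.569
vertex 4.602 1.999 0.971
vertex 4.652 2.937 0.955
endloop
endfacet
facet normal -0.145 0.807 0.573
outer loop
vertex 5.046 2.572 1.569
vertex 4.652 2.937 0.955
vertex 3.338 2.081 1.829
endloop
endfacet
facet normal 0.826 -0.054 -0.561
outer loop
vertex 4.652 2.937 0.955
vertex 4.602 1.999 0.971
vertex 4.221 2.596 0.353
endloop
endfacet
facet normal -0.571 0.819 -0.056
outer loop
vertex 4.652 2.937 0.955
vertex 4.221 2.596 0.353
vertex 3.338 2.081 1.829
endloop
endfacet
facet normal 0.826 -0.054 -0.561
outer loop
vertex 4.221 2.596 0.353
vertex 4.602 1.999 0.971
vertex 4.076 1.805 0.216
endloop
endfacet
facet normal -0.868 0.235 -0.437
outer loop
vertex 4.221 2.596 0.353
vertex 4.076 1.805 0.216
vertex 3.338 2.081 1.829
endloop
endfacet
facet normal 0.826 -0.053 -0.562
outer loop
vertex 4.076 1.805 0.216
vertex 4.602 1.999 0.971
vertex 4.328 1.16 0.647
endloop
endfacet
facet normal -0.813 -0.508 -0.285
outer loop
vertex 4.076 1.805 0.216
vertex 4.328 1.16 0.647
vertex 3.338 2.081 1.829
endloop
endfacet
facet normal 0.826 -0.053 -0.561
outer loop
vertex 4.328 1.16 0.647
vertex 4.602 1.999 0.971
vertex 4.785 1.147 1.322
endloop
endfacet
facet normal -0.447 -0.848 0.286
outer loop
vertex 4.328 1.16 0.647
vertex 4.785 1.147 1.322
vertex 3.338 2.081 1.829
endloop
endfacet
facet normal 0.826 -0.054 -0.561
outer loop
vertex 4.785 1.147 1.322
vertex 4.602 1.999 0.971
vertex 5.105 1.775 1.733
endloop
endfacet
facet normal -0.046 -0.531 0.846
outer loop
vertex 4.785 1.147 1.322
vertex 5.105 1.775 1.733
vertex 3.338 2.081 1.829
endloop
endfacet
facet normal 0.826 -0.054 -0.561
outer loop
vertex 5.105 1.775 1.733
vertex 4.602 1.999 0.971
vertex 5.046 2.572 1.569
endloop
endfacet
facet normal 0.089 0.207 0.974
outer loop
vertex 5.105 1.775 1.733
vertex 5.046 2.572 1.569
vertex 3.338 2.081 1.829
endloop
endfacet

endsolid


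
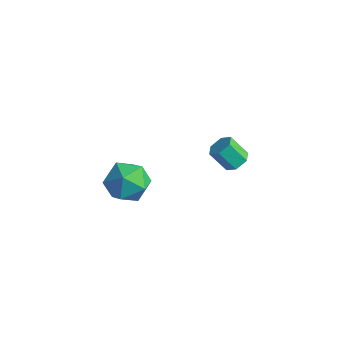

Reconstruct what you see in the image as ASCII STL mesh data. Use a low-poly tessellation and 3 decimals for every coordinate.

solid 
facet normal 0.547 0.324 -0.772
outer loop
vertex 1.648 2.685 -2.346
vertex 1.151 2.616 -2.727
vertex 1.246 3.163 -2.43
endloop
endfacet
facet normal 0.543 0.565 0.621
outer loop
vertex 1.648 2.685 -2.346
vertex 1.246 3.163 -2.43
vertex 0.986 2.294 -1.412
endloop
endfacet
facet normal 0.543 0.565 0.621
outer loop
vertex 0.986 2.294 -1.412
vertex 1.246 3.163 -2.43
vertex 0.584 2.772 -1.496
endloop
endfacet
facet normal -0.546 -0.324 0.772
outer loop
vertex 0.986 2.294 -1.412
vertex 0.584 2.772 -1.496
vertex 0.489 2.224 -1.793
endloop
endfacet
facet normal 0.548 0.324 -0.772
outer loop
vertex 1.246 3.163 -2.43
vertex 1.151 2.616 -2.727
vertex 0.75 3.094 -2.811
endloop
endfacet
facet normal -0.280 0.940 0.195
outer loop
vertex 1.246 3.163 -2.43
vertex 0.75 3.094 -2.811
vertex 0.584 2.772 -1.496
endloop
endfacet
facet normal -0.281 0.940 0.195
outer loop
vertex 0.584 2.772 -1.496
vertex 0.75 3.094 -2.811
vertex 0.087 2.702 -1.877
endloop
endfacet
facet normal -0.546 -0.324 0.772
outer loop
vertex 0.584 2.772 -1.496
vertex 0.087 2.702 -1.877
vertex 0.489 2.224 -1.793
endloop
endfacet
facet normal 0.547 0.323 -0.773
outer loop
vertex 0.75 3.094 -2.811
vertex 1.151 2.616 -2.727
vertex 0.654 2.546 -3.108
endloop
endfacet
facet normal -0.823 0.375 -0.427
outer loop
vertex 0.75 3.094 -2.811
vertex 0.654 2.546 -3.108
vertex 0.087 2.702 -1.877
endloop
endfacet
facet normal -0.823 0.375 -0.427
outer loop
vertex 0.087 2.702 -1.877
vertex 0.654 2.546 -3.108
vertex -0.008 2.155 -2.174
endloop
endfacet
facet normal -0.547 -0.324 0.772
outer loop
vertex 0.087 2.702 -1.877
vertex -0.008 2.155 -2.174
vertex 0.489 2.224 -1.793
endloop
endfacet
facet normal 0.546 0.324 -0.772
outer loop
vertex 0.654 2.546 -3.108
vertex 1.151 2.616 -2.727
vertex 1.056 2.068 -3.024
endloop
endfacet
facet normal -0.543 -0.565 -0.621
outer loop
vertex 0.654 2.546 -3.108
vertex 1.056 2.068 -3.024
vertex -0.008 2.155 -2.174
endloop
endfacet
facet normal -0.543 -0.565 -0.621
outer loop
vertex -0.008 2.155 -2.174
vertex 1.056 2.068 -3.024
vertex 0.394 1.677 -2.09
endloop
endfacet
facet normal -0.547 -0.324 0.772
outer loop
vertex -0.008 2.155 -2.174
vertex 0.394 1.677 -2.09
vertex 0.489 2.224 -1.793
endloop
endfacet
facet normal 0.546 0.324 -0.772
outer loop
vertex 1.056 2.068 -3.024
vertex 1.151 2.616 -2.727
vertex 1.553 2.138 -2.643
endloop
endfacet
facet normal 0.281 -0.940 -0.194
outer loop
vertex 1.056 2.068 -3.024
vertex 1.553 2.138 -2.643
vertex 0.394 1.677 -2.09
endloop
endfacet
facet normal 0.281 -0.940 -0.195
outer loop
vertex 0.394 1.677 -2.09
vertex 1.553 2.138 -2.643
vertex 0.89 1.746 -1.709
endloop
endfacet
facet normal -0.548 -0.324 0.772
outer loop
vertex 0.394 1.677 -2.09
vertex 0.89 1.746 -1.709
vertex 0.489 2.224 -1.793
endloop
endfacet
facet normal 0.547 0.324 -0.772
outer loop
vertex 1.553 2.138 -2.643
vertex 1.151 2.616 -2.727
vertex 1.648 2.685 -2.346
endloop
endfacet
facet normal 0.823 -0.375 0.427
outer loop
vertex 1.553 2.138 -2.643
vertex 1.648 2.685 -2.346
vertex 0.89 1.746 -1.709
endloop
endfacet
facet normal 0.823 -0.375 0.426
outer loop
vertex 0.89 1.746 -1.709
vertex 1.648 2.685 -2.346
vertex 0.986 2.294 -1.412
endloop
endfacet
facet normal -0.547 -0.323 0.773
outer loop
vertex 0.89 1.746 -1.709
vertex 0.986 2.294 -1.412
vertex 0.489 2.224 -1.793
endloop
endfacet
facet normal -0.753 0.530 -0.389
outer loop
vertex -0.038 -2.464 -1.643
vertex -0.753 -3.01 -1.003
vertex -0.286 -2.079 -0.639
endloop
endfacet
facet normal -0.149 0.910 -0.386
outer loop
vertex -0.038 -2.464 -1.643
vertex -0.286 -2.079 -0.639
vertex 0.759 -2.059 -0.995
endloop
endfacet
facet normal 0.340 0.551 -0.762
outer loop
vertex -0.038 -2.464 -1.643
vertex 0.759 -2.059 -0.995
vertex 0.938 -2.978 -1.58
endloop
endfacet
facet normal 0.037 -0.051 -0.998
outer loop
vertex -0.038 -2.464 -1.643
vertex 0.938 -2.978 -1.58
vertex 0.003 -3.566 -1.585
endloop
endfacet
facet normal -0.638 -0.064 -0.767
outer loop
vertex -0.038 -2.464 -1.643
vertex 0.003 -3.566 -1.585
vertex -0.753 -3.01 -1.003
endloop
endfacet
facet normal 0.080 0.954 0.288
outer loop
vertex 0.759 -2.059 -0.995
vertex -0.286 -2.079 -0.639
vertex 0.537 -2.354 0.045
endloop
endfacet
facet normal -0.897 0.339 0.283
outer loop
vertex -0.286 -2.079 -0.639
vertex -0.753 -3.01 -1.003
vertex -0.398 -2.942 0.04
endloop
endfacet
facet normal -0.710 -0.622 -0.328
outer loop
vertex -0.753 -3.01 -1.003
vertex 0.003 -3.566 -1.585
vertex -0.219 -3.861 -0.545
endloop
endfacet
facet normal 0.382 -0.602 -0.702
outer loop
vertex 0.003 -3.566 -1.585
vertex 0.938 -2.978 -1.58
vertex 0.826 -3.841 -0.901
endloop
endfacet
facet normal 0.870 0.374 -0.321
outer loop
vertex 0.938 -2.978 -1.58
vertex 0.759 -2.059 -0.995
vertex 1.293 -2.91 -0.537
endloop
endfacet
facet normal -0.037 0.051 0.998
outer loop
vertex 0.578 -3.456 0.103
vertex 0.537 -2.354 0.045
vertex -0.398 -2.942 0.04
endloop
endfacet
facet normal -0.340 -0.551 0.762
outer loop
vertex 0.578 -3.456 0.103
vertex -0.398 -2.942 0.04
vertex -0.219 -3.861 -0.545
endloop
endfacet
facet normal 0.149 -0.910 0.386
outer loop
vertex 0.578 -3.456 0.103
vertex -0.219 -3.861 -0.545
vertex 0.826 -3.841 -0.901
endloop
endfacet
facet normal 0.753 -0.530 0.389
outer loop
vertex 0.578 -3.456 0.103
vertex 0.826 -3.841 -0.901
vertex 1.293 -2.91 -0.537
endloop
endfacet
facet normal 0.638 0.064 0.767
outer loop
vertex 0.578 -3.456 0.103
vertex 1.293 -2.91 -0.537
vertex 0.537 -2.354 0.045
endloop
endfacet
facet normal -0.382 0.602 0.702
outer loop
vertex -0.398 -2.942 0.04
vertex 0.537 -2.354 0.045
vertex -0.286 -2.079 -0.639
endloop
endfacet
facet normal -0.870 -0.374 0.321
outer loop
vertex -0.219 -3.861 -0.545
vertex -0.398 -2.942 0.04
vertex -0.753 -3.01 -1.003
endloop
endfacet
facet normal -0.080 -0.954 -0.288
outer loop
vertex 0.826 -3.841 -0.901
vertex -0.219 -3.861 -0.545
vertex 0.003 -3.566 -1.585
endloop
endfacet
facet normal 0.897 -0.339 -0.283
outer loop
vertex 1.293 -2.91 -0.537
vertex 0.826 -3.841 -0.901
vertex 0.938 -2.978 -1.58
endloop
endfacet
facet normal 0.710 0.622 0.328
outer loop
vertex 0.537 -2.354 0.045
vertex 1.293 -2.91 -0.537
vertex 0.759 -2.059 -0.995
endloop
endfacet

endsolid


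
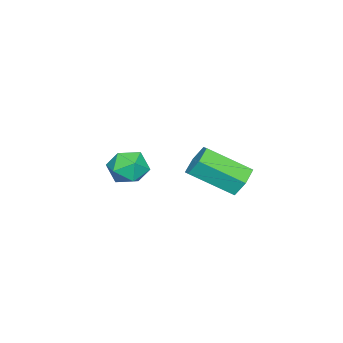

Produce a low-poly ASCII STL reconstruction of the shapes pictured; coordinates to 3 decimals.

solid 
facet normal -0.314 0.799 -0.513
outer loop
vertex 0.958 3.932 -3.099
vertex 0.441 3.551 -3.376
vertex 0.338 3.896 -2.776
endloop
endfacet
facet normal 0.342 0.599 0.724
outer loop
vertex 0.958 3.932 -3.099
vertex 0.338 3.896 -2.776
vertex 1.516 2.51 -2.186
endloop
endfacet
facet normal 0.342 0.599 0.724
outer loop
vertex 1.516 2.51 -2.186
vertex 0.338 3.896 -2.776
vertex 0.896 2.474 -1.863
endloop
endfacet
facet normal 0.313 -0.799 0.513
outer loop
vertex 1.516 2.51 -2.186
vertex 0.896 2.474 -1.863
vertex 0.999 2.129 -2.464
endloop
endfacet
facet normal -0.313 0.799 -0.513
outer loop
vertex 0.338 3.896 -2.776
vertex 0.441 3.551 -3.376
vertex -0.179 3.515 -3.054
endloop
endfacet
facet normal -0.597 0.254 0.761
outer loop
vertex 0.338 3.896 -2.776
vertex -0.179 3.515 -3.054
vertex 0.896 2.474 -1.863
endloop
endfacet
facet normal -0.597 0.254 0.761
outer loop
vertex 0.896 2.474 -1.863
vertex -0.179 3.515 -3.054
vertex 0.379 2.092 -2.141
endloop
endfacet
facet normal 0.315 -0.799 0.513
outer loop
vertex 0.896 2.474 -1.863
vertex 0.379 2.092 -2.141
vertex 0.999 2.129 -2.464
endloop
endfacet
facet normal -0.313 0.799 -0.513
outer loop
vertex -0.179 3.515 -3.054
vertex 0.441 3.551 -3.376
vertex -0.076 3.17 -3.654
endloop
endfacet
facet normal -0.938 -0.344 0.037
outer loop
vertex -0.179 3.515 -3.054
vertex -0.076 3.17 -3.654
vertex 0.379 2.092 -2.141
endloop
endfacet
facet normal -0.938 -0.345 0.037
outer loop
vertex 0.379 2.092 -2.141
vertex -0.076 3.17 -3.654
vertex 0.482 1.748 -2.741
endloop
endfacet
facet normal 0.315 -0.799 0.512
outer loop
vertex 0.379 2.092 -2.141
vertex 0.482 1.748 -2.741
vertex 0.999 2.129 -2.464
endloop
endfacet
facet normal -0.313 0.799 -0.513
outer loop
vertex -0.076 3.17 -3.654
vertex 0.441 3.551 -3.376
vertex 0.544 3.206 -3.977
endloop
endfacet
facet normal -0.342 -0.599 -0.724
outer loop
vertex -0.076 3.17 -3.654
vertex 0.544 3.206 -3.977
vertex 0.482 1.748 -2.741
endloop
endfacet
facet normal -0.342 -0.599 -0.724
outer loop
vertex 0.482 1.748 -2.741
vertex 0.544 3.206 -3.977
vertex 1.102 1.784 -3.064
endloop
endfacet
facet normal 0.314 -0.799 0.513
outer loop
vertex 0.482 1.748 -2.741
vertex 1.102 1.784 -3.064
vertex 0.999 2.129 -2.464
endloop
endfacet
facet normal -0.315 0.799 -0.513
outer loop
vertex 0.544 3.206 -3.977
vertex 0.441 3.551 -3.376
vertex 1.061 3.588 -3.699
endloop
endfacet
facet normal 0.597 -0.254 -0.761
outer loop
vertex 0.544 3.206 -3.977
vertex 1.061 3.588 -3.699
vertex 1.102 1.784 -3.064
endloop
endfacet
facet normal 0.597 -0.254 -0.761
outer loop
vertex 1.102 1.784 -3.064
vertex 1.061 3.588 -3.699
vertex 1.619 2.165 -2.786
endloop
endfacet
facet normal 0.313 -0.799 0.513
outer loop
vertex 1.102 1.784 -3.064
vertex 1.619 2.165 -2.786
vertex 0.999 2.129 -2.464
endloop
endfacet
facet normal -0.315 0.799 -0.512
outer loop
vertex 1.061 3.588 -3.699
vertex 0.441 3.551 -3.376
vertex 0.958 3.932 -3.099
endloop
endfacet
facet normal 0.938 0.344 -0.036
outer loop
vertex 1.061 3.588 -3.699
vertex 0.958 3.932 -3.099
vertex 1.619 2.165 -2.786
endloop
endfacet
facet normal 0.938 0.344 -0.037
outer loop
vertex 1.619 2.165 -2.786
vertex 0.958 3.932 -3.099
vertex 1.516 2.51 -2.186
endloop
endfacet
facet normal 0.313 -0.799 0.513
outer loop
vertex 1.619 2.165 -2.786
vertex 1.516 2.51 -2.186
vertex 0.999 2.129 -2.464
endloop
endfacet
facet normal 0.084 0.247 0.965
outer loop
vertex 0.526 -0.43 -3.473
vertex -0.257 -0.642 -3.351
vertex 0.338 -1.2 -3.26
endloop
endfacet
facet normal 0.710 0.021 0.704
outer loop
vertex 0.526 -0.43 -3.473
vertex 0.338 -1.2 -3.26
vertex 0.905 -1.061 -3.836
endloop
endfacet
facet normal 0.884 0.442 0.155
outer loop
vertex 0.526 -0.43 -3.473
vertex 0.905 -1.061 -3.836
vertex 0.661 -0.417 -4.282
endloop
endfacet
facet normal 0.366 0.927 0.076
outer loop
vertex 0.526 -0.43 -3.473
vertex 0.661 -0.417 -4.282
vertex -0.057 -0.158 -3.982
endloop
endfacet
facet normal -0.128 0.806 0.578
outer loop
vertex 0.526 -0.43 -3.473
vertex -0.057 -0.158 -3.982
vertex -0.257 -0.642 -3.351
endloop
endfacet
facet normal 0.619 -0.641 0.454
outer loop
vertex 0.905 -1.061 -3.836
vertex 0.338 -1.2 -3.26
vertex 0.357 -1.662 -3.938
endloop
endfacet
facet normal -0.394 -0.277 0.877
outer loop
vertex 0.338 -1.2 -3.26
vertex -0.257 -0.642 -3.351
vertex -0.361 -1.403 -3.638
endloop
endfacet
facet normal -0.736 0.629 0.249
outer loop
vertex -0.257 -0.642 -3.351
vertex -0.057 -0.158 -3.982
vertex -0.605 -0.759 -4.084
endloop
endfacet
facet normal 0.063 0.826 -0.561
outer loop
vertex -0.057 -0.158 -3.982
vertex 0.661 -0.417 -4.282
vertex -0.038 -0.62 -4.66
endloop
endfacet
facet normal 0.900 0.041 -0.434
outer loop
vertex 0.661 -0.417 -4.282
vertex 0.905 -1.061 -3.836
vertex 0.557 -1.178 -4.569
endloop
endfacet
facet normal -0.366 -0.927 -0.076
outer loop
vertex -0.226 -1.39 -4.447
vertex 0.357 -1.662 -3.938
vertex -0.361 -1.403 -3.638
endloop
endfacet
facet normal -0.884 -0.442 -0.155
outer loop
vertex -0.226 -1.39 -4.447
vertex -0.361 -1.403 -3.638
vertex -0.605 -0.759 -4.084
endloop
endfacet
facet normal -0.710 -0.021 -0.704
outer loop
vertex -0.226 -1.39 -4.447
vertex -0.605 -0.759 -4.084
vertex -0.038 -0.62 -4.66
endloop
endfacet
facet normal -0.084 -0.247 -0.965
outer loop
vertex -0.226 -1.39 -4.447
vertex -0.038 -0.62 -4.66
vertex 0.557 -1.178 -4.569
endloop
endfacet
facet normal 0.128 -0.806 -0.578
outer loop
vertex -0.226 -1.39 -4.447
vertex 0.557 -1.178 -4.569
vertex 0.357 -1.662 -3.938
endloop
endfacet
facet normal -0.063 -0.826 0.561
outer loop
vertex -0.361 -1.403 -3.638
vertex 0.357 -1.662 -3.938
vertex 0.338 -1.2 -3.26
endloop
endfacet
facet normal -0.900 -0.041 0.434
outer loop
vertex -0.605 -0.759 -4.084
vertex -0.361 -1.403 -3.638
vertex -0.257 -0.642 -3.351
endloop
endfacet
facet normal -0.619 0.641 -0.454
outer loop
vertex -0.038 -0.62 -4.66
vertex -0.605 -0.759 -4.084
vertex -0.057 -0.158 -3.982
endloop
endfacet
facet normal 0.394 0.277 -0.877
outer loop
vertex 0.557 -1.178 -4.569
vertex -0.038 -0.62 -4.66
vertex 0.661 -0.417 -4.282
endloop
endfacet
facet normal 0.736 -0.629 -0.249
outer loop
vertex 0.357 -1.662 -3.938
vertex 0.557 -1.178 -4.569
vertex 0.905 -1.061 -3.836
endloop
endfacet

endsolid


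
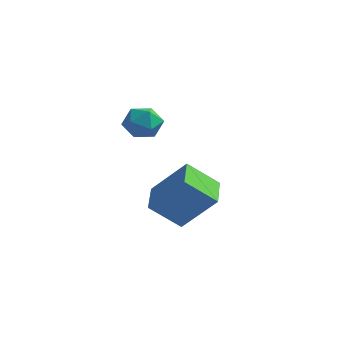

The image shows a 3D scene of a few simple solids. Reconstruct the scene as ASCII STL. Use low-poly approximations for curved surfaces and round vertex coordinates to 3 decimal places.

solid 
facet normal -0.508 0.835 0.209
outer loop
vertex 0.52 -0.723 0.533
vertex 1.298 -0.024 -0.367
vertex -0.599 -1.09 -0.721
endloop
endfacet
facet normal -0.564 -0.507 0.652
outer loop
vertex 0.062 -2.176 -0.993
vertex 0.52 -0.723 0.533
vertex -0.599 -1.09 -0.721
endloop
endfacet
facet normal -0.508 0.835 0.209
outer loop
vertex -0.599 -1.09 -0.721
vertex 1.298 -0.024 -0.367
vertex 0.179 -0.391 -1.62
endloop
endfacet
facet normal -0.651 -0.213 -0.729
outer loop
vertex 0.179 -0.391 -1.62
vertex 0.062 -2.176 -0.993
vertex -0.599 -1.09 -0.721
endloop
endfacet
facet normal 0.651 0.214 0.729
outer loop
vertex 0.52 -0.723 0.533
vertex 1.959 -1.11 -0.639
vertex 1.298 -0.024 -0.367
endloop
endfacet
facet normal -0.564 -0.507 0.652
outer loop
vertex 1.181 -1.809 0.26
vertex 0.52 -0.723 0.533
vertex 0.062 -2.176 -0.993
endloop
endfacet
facet normal 0.651 0.213 0.729
outer loop
vertex 1.181 -1.809 0.26
vertex 1.959 -1.11 -0.639
vertex 0.52 -0.723 0.533
endloop
endfacet
facet normal 0.564 0.507 -0.652
outer loop
vertex 1.298 -0.024 -0.367
vertex 1.959 -1.11 -0.639
vertex 0.179 -0.391 -1.62
endloop
endfacet
facet normal -0.651 -0.213 -0.728
outer loop
vertex 0.84 -1.477 -1.893
vertex 0.062 -2.176 -0.993
vertex 0.179 -0.391 -1.62
endloop
endfacet
facet normal 0.564 0.507 -0.652
outer loop
vertex 0.179 -0.391 -1.62
vertex 1.959 -1.11 -0.639
vertex 0.84 -1.477 -1.893
endloop
endfacet
facet normal 0.508 -0.835 -0.209
outer loop
vertex 0.84 -1.477 -1.893
vertex 1.181 -1.809 0.26
vertex 0.062 -2.176 -0.993
endloop
endfacet
facet normal 0.509 -0.835 -0.209
outer loop
vertex 1.959 -1.11 -0.639
vertex 1.181 -1.809 0.26
vertex 0.84 -1.477 -1.893
endloop
endfacet
facet normal -0.924 0.063 -0.377
outer loop
vertex -0.262 -2.332 2.18
vertex -0.487 -2.784 2.656
vertex -0.496 -2.104 2.792
endloop
endfacet
facet normal -0.569 0.675 -0.469
outer loop
vertex -0.262 -2.332 2.18
vertex -0.496 -2.104 2.792
vertex 0.072 -1.821 2.51
endloop
endfacet
facet normal 0.021 0.533 -0.846
outer loop
vertex -0.262 -2.332 2.18
vertex 0.072 -1.821 2.51
vertex 0.432 -2.327 2.2
endloop
endfacet
facet normal 0.030 -0.166 -0.986
outer loop
vertex -0.262 -2.332 2.18
vertex 0.432 -2.327 2.2
vertex 0.087 -2.922 2.29
endloop
endfacet
facet normal -0.554 -0.457 -0.696
outer loop
vertex -0.262 -2.332 2.18
vertex 0.087 -2.922 2.29
vertex -0.487 -2.784 2.656
endloop
endfacet
facet normal -0.369 0.913 0.174
outer loop
vertex 0.072 -1.821 2.51
vertex -0.496 -2.104 2.792
vertex 0.053 -1.958 3.19
endloop
endfacet
facet normal -0.943 -0.077 0.323
outer loop
vertex -0.496 -2.104 2.792
vertex -0.487 -2.784 2.656
vertex -0.292 -2.553 3.28
endloop
endfacet
facet normal -0.345 -0.918 -0.195
outer loop
vertex -0.487 -2.784 2.656
vertex 0.087 -2.922 2.29
vertex 0.068 -3.059 2.97
endloop
endfacet
facet normal 0.600 -0.448 -0.663
outer loop
vertex 0.087 -2.922 2.29
vertex 0.432 -2.327 2.2
vertex 0.636 -2.776 2.688
endloop
endfacet
facet normal 0.585 0.684 -0.436
outer loop
vertex 0.432 -2.327 2.2
vertex 0.072 -1.821 2.51
vertex 0.627 -2.096 2.824
endloop
endfacet
facet normal -0.030 0.166 0.986
outer loop
vertex 0.402 -2.548 3.3
vertex 0.053 -1.958 3.19
vertex -0.292 -2.553 3.28
endloop
endfacet
facet normal -0.021 -0.533 0.846
outer loop
vertex 0.402 -2.548 3.3
vertex -0.292 -2.553 3.28
vertex 0.068 -3.059 2.97
endloop
endfacet
facet normal 0.569 -0.675 0.469
outer loop
vertex 0.402 -2.548 3.3
vertex 0.068 -3.059 2.97
vertex 0.636 -2.776 2.688
endloop
endfacet
facet normal 0.924 -0.063 0.377
outer loop
vertex 0.402 -2.548 3.3
vertex 0.636 -2.776 2.688
vertex 0.627 -2.096 2.824
endloop
endfacet
facet normal 0.554 0.457 0.696
outer loop
vertex 0.402 -2.548 3.3
vertex 0.627 -2.096 2.824
vertex 0.053 -1.958 3.19
endloop
endfacet
facet normal -0.600 0.448 0.663
outer loop
vertex -0.292 -2.553 3.28
vertex 0.053 -1.958 3.19
vertex -0.496 -2.104 2.792
endloop
endfacet
facet normal -0.585 -0.684 0.436
outer loop
vertex 0.068 -3.059 2.97
vertex -0.292 -2.553 3.28
vertex -0.487 -2.784 2.656
endloop
endfacet
facet normal 0.369 -0.913 -0.174
outer loop
vertex 0.636 -2.776 2.688
vertex 0.068 -3.059 2.97
vertex 0.087 -2.922 2.29
endloop
endfacet
facet normal 0.943 0.077 -0.323
outer loop
vertex 0.627 -2.096 2.824
vertex 0.636 -2.776 2.688
vertex 0.432 -2.327 2.2
endloop
endfacet
facet normal 0.345 0.918 0.195
outer loop
vertex 0.053 -1.958 3.19
vertex 0.627 -2.096 2.824
vertex 0.072 -1.821 2.51
endloop
endfacet

endsolid


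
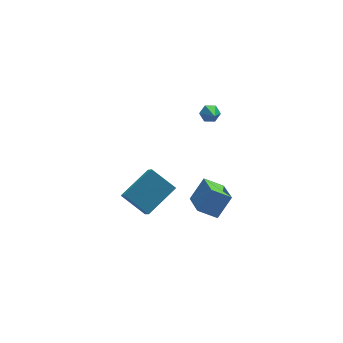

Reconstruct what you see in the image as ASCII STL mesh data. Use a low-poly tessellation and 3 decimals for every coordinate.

solid 
facet normal -0.823 -0.348 -0.449
outer loop
vertex -3.429 1.396 -1.089
vertex -3.351 2.158 -1.822
vertex -2.573 0.481 -1.95
endloop
endfacet
facet normal -0.073 -0.719 0.691
outer loop
vertex -1.009 1.142 -1.098
vertex -3.429 1.396 -1.089
vertex -2.573 0.481 -1.95
endloop
endfacet
facet normal -0.824 -0.348 -0.448
outer loop
vertex -2.573 0.481 -1.95
vertex -3.351 2.158 -1.822
vertex -2.496 1.242 -2.683
endloop
endfacet
facet normal 0.563 -0.602 -0.566
outer loop
vertex -2.496 1.242 -2.683
vertex -1.009 1.142 -1.098
vertex -2.573 0.481 -1.95
endloop
endfacet
facet normal -0.563 0.602 0.566
outer loop
vertex -3.429 1.396 -1.089
vertex -1.787 2.819 -0.97
vertex -3.351 2.158 -1.822
endloop
endfacet
facet normal -0.073 -0.718 0.692
outer loop
vertex -1.864 2.058 -0.237
vertex -3.429 1.396 -1.089
vertex -1.009 1.142 -1.098
endloop
endfacet
facet normal -0.563 0.602 0.566
outer loop
vertex -1.864 2.058 -0.237
vertex -1.787 2.819 -0.97
vertex -3.429 1.396 -1.089
endloop
endfacet
facet normal 0.073 0.718 -0.692
outer loop
vertex -3.351 2.158 -1.822
vertex -1.787 2.819 -0.97
vertex -2.496 1.242 -2.683
endloop
endfacet
facet normal 0.563 -0.602 -0.566
outer loop
vertex -0.931 1.904 -1.831
vertex -1.009 1.142 -1.098
vertex -2.496 1.242 -2.683
endloop
endfacet
facet normal 0.073 0.719 -0.692
outer loop
vertex -2.496 1.242 -2.683
vertex -1.787 2.819 -0.97
vertex -0.931 1.904 -1.831
endloop
endfacet
facet normal 0.824 0.347 0.449
outer loop
vertex -0.931 1.904 -1.831
vertex -1.864 2.058 -0.237
vertex -1.009 1.142 -1.098
endloop
endfacet
facet normal 0.823 0.348 0.448
outer loop
vertex -1.787 2.819 -0.97
vertex -1.864 2.058 -0.237
vertex -0.931 1.904 -1.831
endloop
endfacet
facet normal -0.586 -0.191 -0.788
outer loop
vertex 0.814 0.488 -3.402
vertex -0.085 0.791 -2.807
vertex 0.988 1.95 -3.885
endloop
endfacet
facet normal 0.803 -0.271 -0.531
outer loop
vertex 1.785 2.209 -2.813
vertex 0.814 0.488 -3.402
vertex 0.988 1.95 -3.885
endloop
endfacet
facet normal -0.586 -0.190 -0.788
outer loop
vertex 0.988 1.95 -3.885
vertex -0.085 0.791 -2.807
vertex 0.089 2.254 -3.289
endloop
endfacet
facet normal 0.112 0.944 -0.312
outer loop
vertex 0.089 2.254 -3.289
vertex 1.785 2.209 -2.813
vertex 0.988 1.95 -3.885
endloop
endfacet
facet normal -0.112 -0.944 0.311
outer loop
vertex 0.814 0.488 -3.402
vertex 0.712 1.05 -1.735
vertex -0.085 0.791 -2.807
endloop
endfacet
facet normal 0.802 -0.271 -0.532
outer loop
vertex 1.611 0.746 -2.331
vertex 0.814 0.488 -3.402
vertex 1.785 2.209 -2.813
endloop
endfacet
facet normal -0.113 -0.944 0.311
outer loop
vertex 1.611 0.746 -2.331
vertex 0.712 1.05 -1.735
vertex 0.814 0.488 -3.402
endloop
endfacet
facet normal -0.803 0.271 0.531
outer loop
vertex -0.085 0.791 -2.807
vertex 0.712 1.05 -1.735
vertex 0.089 2.254 -3.289
endloop
endfacet
facet normal 0.112 0.944 -0.311
outer loop
vertex 0.886 2.512 -2.218
vertex 1.785 2.209 -2.813
vertex 0.089 2.254 -3.289
endloop
endfacet
facet normal -0.802 0.271 0.532
outer loop
vertex 0.089 2.254 -3.289
vertex 0.712 1.05 -1.735
vertex 0.886 2.512 -2.218
endloop
endfacet
facet normal 0.586 0.190 0.788
outer loop
vertex 0.886 2.512 -2.218
vertex 1.611 0.746 -2.331
vertex 1.785 2.209 -2.813
endloop
endfacet
facet normal 0.586 0.190 0.787
outer loop
vertex 0.712 1.05 -1.735
vertex 1.611 0.746 -2.331
vertex 0.886 2.512 -2.218
endloop
endfacet
facet normal 0.111 0.840 -0.531
outer loop
vertex 1.208 1.944 3.6
vertex 0.868 1.781 3.271
vertex 0.724 2.05 3.667
endloop
endfacet
facet normal 0.166 0.141 0.976
outer loop
vertex 1.208 1.944 3.6
vertex 0.724 2.05 3.667
vertex 0.752 0.899 3.829
endloop
endfacet
facet normal 0.111 0.840 -0.531
outer loop
vertex 0.724 2.05 3.667
vertex 0.868 1.781 3.271
vertex 0.384 1.887 3.338
endloop
endfacet
facet normal -0.713 0.081 0.697
outer loop
vertex 0.724 2.05 3.667
vertex 0.384 1.887 3.338
vertex 0.752 0.899 3.829
endloop
endfacet
facet normal 0.111 0.840 -0.530
outer loop
vertex 0.384 1.887 3.338
vertex 0.868 1.781 3.271
vertex 0.529 1.618 2.942
endloop
endfacet
facet normal -0.921 -0.382 -0.078
outer loop
vertex 0.384 1.887 3.338
vertex 0.529 1.618 2.942
vertex 0.752 0.899 3.829
endloop
endfacet
facet normal 0.111 0.840 -0.530
outer loop
vertex 0.529 1.618 2.942
vertex 0.868 1.781 3.271
vertex 1.013 1.512 2.875
endloop
endfacet
facet normal -0.250 -0.782 -0.571
outer loop
vertex 0.529 1.618 2.942
vertex 1.013 1.512 2.875
vertex 0.752 0.899 3.829
endloop
endfacet
facet normal 0.111 0.840 -0.530
outer loop
vertex 1.013 1.512 2.875
vertex 0.868 1.781 3.271
vertex 1.352 1.675 3.204
endloop
endfacet
facet normal 0.629 -0.721 -0.291
outer loop
vertex 1.013 1.512 2.875
vertex 1.352 1.675 3.204
vertex 0.752 0.899 3.829
endloop
endfacet
facet normal 0.111 0.840 -0.531
outer loop
vertex 1.352 1.675 3.204
vertex 0.868 1.781 3.271
vertex 1.208 1.944 3.6
endloop
endfacet
facet normal 0.837 -0.260 0.481
outer loop
vertex 1.352 1.675 3.204
vertex 1.208 1.944 3.6
vertex 0.752 0.899 3.829
endloop
endfacet

endsolid


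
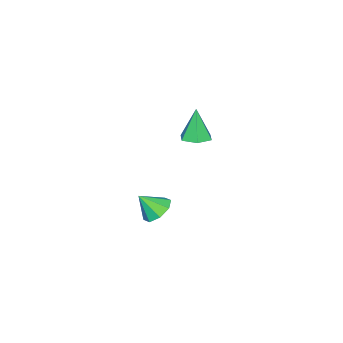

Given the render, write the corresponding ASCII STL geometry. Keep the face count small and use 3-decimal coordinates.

solid 
facet normal -0.346 0.555 -0.757
outer loop
vertex -0.766 -1.083 -4.904
vertex -1.322 -0.595 -4.292
vertex -0.428 -0.493 -4.626
endloop
endfacet
facet normal 0.878 -0.474 -0.062
outer loop
vertex -0.766 -1.083 -4.904
vertex -0.428 -0.493 -4.626
vertex -0.818 -1.405 -3.188
endloop
endfacet
facet normal -0.346 0.555 -0.757
outer loop
vertex -0.428 -0.493 -4.626
vertex -1.322 -0.595 -4.292
vertex -0.613 0.037 -4.153
endloop
endfacet
facet normal 0.952 0.065 0.299
outer loop
vertex -0.428 -0.493 -4.626
vertex -0.613 0.037 -4.153
vertex -0.818 -1.405 -3.188
endloop
endfacet
facet normal -0.346 0.555 -0.757
outer loop
vertex -0.613 0.037 -4.153
vertex -1.322 -0.595 -4.292
vertex -1.214 0.197 -3.761
endloop
endfacet
facet normal 0.573 0.398 0.716
outer loop
vertex -0.613 0.037 -4.153
vertex -1.214 0.197 -3.761
vertex -0.818 -1.405 -3.188
endloop
endfacet
facet normal -0.344 0.555 -0.757
outer loop
vertex -1.214 0.197 -3.761
vertex -1.322 -0.595 -4.292
vertex -1.878 -0.106 -3.681
endloop
endfacet
facet normal -0.036 0.329 0.944
outer loop
vertex -1.214 0.197 -3.761
vertex -1.878 -0.106 -3.681
vertex -0.818 -1.405 -3.188
endloop
endfacet
facet normal -0.344 0.555 -0.757
outer loop
vertex -1.878 -0.106 -3.681
vertex -1.322 -0.595 -4.292
vertex -2.217 -0.696 -3.959
endloop
endfacet
facet normal -0.519 -0.102 0.849
outer loop
vertex -1.878 -0.106 -3.681
vertex -2.217 -0.696 -3.959
vertex -0.818 -1.405 -3.188
endloop
endfacet
facet normal -0.344 0.554 -0.758
outer loop
vertex -2.217 -0.696 -3.959
vertex -1.322 -0.595 -4.292
vertex -2.031 -1.227 -4.432
endloop
endfacet
facet normal -0.593 -0.641 0.487
outer loop
vertex -2.217 -0.696 -3.959
vertex -2.031 -1.227 -4.432
vertex -0.818 -1.405 -3.188
endloop
endfacet
facet normal -0.346 0.556 -0.756
outer loop
vertex -2.031 -1.227 -4.432
vertex -1.322 -0.595 -4.292
vertex -1.431 -1.387 -4.824
endloop
endfacet
facet normal -0.214 -0.974 0.070
outer loop
vertex -2.031 -1.227 -4.432
vertex -1.431 -1.387 -4.824
vertex -0.818 -1.405 -3.188
endloop
endfacet
facet normal -0.345 0.556 -0.756
outer loop
vertex -1.431 -1.387 -4.824
vertex -1.322 -0.595 -4.292
vertex -0.766 -1.083 -4.904
endloop
endfacet
facet normal 0.395 -0.905 -0.158
outer loop
vertex -1.431 -1.387 -4.824
vertex -0.766 -1.083 -4.904
vertex -0.818 -1.405 -3.188
endloop
endfacet
facet normal 0.192 0.120 -0.974
outer loop
vertex -1.195 1.87 1.929
vertex -1.877 1.384 1.735
vertex -1.966 2.235 1.822
endloop
endfacet
facet normal 0.301 0.792 0.532
outer loop
vertex -1.195 1.87 1.929
vertex -1.966 2.235 1.822
vertex -2.243 1.156 3.585
endloop
endfacet
facet normal 0.193 0.120 -0.974
outer loop
vertex -1.966 2.235 1.822
vertex -1.877 1.384 1.735
vertex -2.649 1.749 1.627
endloop
endfacet
facet normal -0.608 0.716 0.343
outer loop
vertex -1.966 2.235 1.822
vertex -2.649 1.749 1.627
vertex -2.243 1.156 3.585
endloop
endfacet
facet normal 0.193 0.120 -0.974
outer loop
vertex -2.649 1.749 1.627
vertex -1.877 1.384 1.735
vertex -2.56 0.898 1.54
endloop
endfacet
facet normal -0.979 -0.119 0.167
outer loop
vertex -2.649 1.749 1.627
vertex -2.56 0.898 1.54
vertex -2.243 1.156 3.585
endloop
endfacet
facet normal 0.193 0.120 -0.974
outer loop
vertex -2.56 0.898 1.54
vertex -1.877 1.384 1.735
vertex -1.788 0.533 1.648
endloop
endfacet
facet normal -0.441 -0.879 0.179
outer loop
vertex -2.56 0.898 1.54
vertex -1.788 0.533 1.648
vertex -2.243 1.156 3.585
endloop
endfacet
facet normal 0.192 0.120 -0.974
outer loop
vertex -1.788 0.533 1.648
vertex -1.877 1.384 1.735
vertex -1.106 1.019 1.842
endloop
endfacet
facet normal 0.468 -0.803 0.368
outer loop
vertex -1.788 0.533 1.648
vertex -1.106 1.019 1.842
vertex -2.243 1.156 3.585
endloop
endfacet
facet normal 0.192 0.120 -0.974
outer loop
vertex -1.106 1.019 1.842
vertex -1.877 1.384 1.735
vertex -1.195 1.87 1.929
endloop
endfacet
facet normal 0.838 0.032 0.544
outer loop
vertex -1.106 1.019 1.842
vertex -1.195 1.87 1.929
vertex -2.243 1.156 3.585
endloop
endfacet

endsolid


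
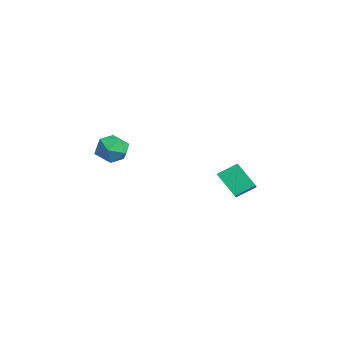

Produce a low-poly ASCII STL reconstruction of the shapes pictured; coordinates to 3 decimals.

solid 
facet normal -0.145 -0.028 0.989
outer loop
vertex -0.025 -3.765 2.65
vertex 0.628 -4.64 2.721
vertex 1.049 -3.635 2.811
endloop
endfacet
facet normal -0.189 0.640 0.744
outer loop
vertex -0.025 -3.765 2.65
vertex 1.049 -3.635 2.811
vertex 0.517 -2.982 2.114
endloop
endfacet
facet normal -0.706 0.662 0.253
outer loop
vertex -0.025 -3.765 2.65
vertex 0.517 -2.982 2.114
vertex -0.233 -3.583 1.592
endloop
endfacet
facet normal -0.981 0.005 0.194
outer loop
vertex -0.025 -3.765 2.65
vertex -0.233 -3.583 1.592
vertex -0.164 -4.608 1.968
endloop
endfacet
facet normal -0.634 -0.421 0.649
outer loop
vertex -0.025 -3.765 2.65
vertex -0.164 -4.608 1.968
vertex 0.628 -4.64 2.721
endloop
endfacet
facet normal 0.428 0.799 0.422
outer loop
vertex 0.517 -2.982 2.114
vertex 1.049 -3.635 2.811
vertex 1.504 -3.372 1.852
endloop
endfacet
facet normal 0.500 -0.283 0.819
outer loop
vertex 1.049 -3.635 2.811
vertex 0.628 -4.64 2.721
vertex 1.573 -4.397 2.228
endloop
endfacet
facet normal -0.292 -0.918 0.268
outer loop
vertex 0.628 -4.64 2.721
vertex -0.164 -4.608 1.968
vertex 0.823 -4.998 1.706
endloop
endfacet
facet normal -0.854 -0.229 -0.468
outer loop
vertex -0.164 -4.608 1.968
vertex -0.233 -3.583 1.592
vertex 0.291 -4.345 1.009
endloop
endfacet
facet normal -0.409 0.833 -0.372
outer loop
vertex -0.233 -3.583 1.592
vertex 0.517 -2.982 2.114
vertex 0.712 -3.34 1.099
endloop
endfacet
facet normal 0.981 -0.005 -0.194
outer loop
vertex 1.365 -4.215 1.17
vertex 1.504 -3.372 1.852
vertex 1.573 -4.397 2.228
endloop
endfacet
facet normal 0.706 -0.662 -0.253
outer loop
vertex 1.365 -4.215 1.17
vertex 1.573 -4.397 2.228
vertex 0.823 -4.998 1.706
endloop
endfacet
facet normal 0.189 -0.640 -0.744
outer loop
vertex 1.365 -4.215 1.17
vertex 0.823 -4.998 1.706
vertex 0.291 -4.345 1.009
endloop
endfacet
facet normal 0.145 0.028 -0.989
outer loop
vertex 1.365 -4.215 1.17
vertex 0.291 -4.345 1.009
vertex 0.712 -3.34 1.099
endloop
endfacet
facet normal 0.634 0.421 -0.649
outer loop
vertex 1.365 -4.215 1.17
vertex 0.712 -3.34 1.099
vertex 1.504 -3.372 1.852
endloop
endfacet
facet normal 0.854 0.229 0.468
outer loop
vertex 1.573 -4.397 2.228
vertex 1.504 -3.372 1.852
vertex 1.049 -3.635 2.811
endloop
endfacet
facet normal 0.409 -0.833 0.372
outer loop
vertex 0.823 -4.998 1.706
vertex 1.573 -4.397 2.228
vertex 0.628 -4.64 2.721
endloop
endfacet
facet normal -0.428 -0.799 -0.422
outer loop
vertex 0.291 -4.345 1.009
vertex 0.823 -4.998 1.706
vertex -0.164 -4.608 1.968
endloop
endfacet
facet normal -0.500 0.283 -0.819
outer loop
vertex 0.712 -3.34 1.099
vertex 0.291 -4.345 1.009
vertex -0.233 -3.583 1.592
endloop
endfacet
facet normal 0.292 0.918 -0.268
outer loop
vertex 1.504 -3.372 1.852
vertex 0.712 -3.34 1.099
vertex 0.517 -2.982 2.114
endloop
endfacet
facet normal -0.601 -0.397 0.694
outer loop
vertex 0.284 3.293 -0.208
vertex -0.507 3.59 -0.724
vertex 0.282 2.088 -0.899
endloop
endfacet
facet normal 0.799 -0.300 0.521
outer loop
vertex 1.407 2.83 -2.196
vertex 0.284 3.293 -0.208
vertex 0.282 2.088 -0.899
endloop
endfacet
facet normal -0.602 -0.397 0.693
outer loop
vertex 0.282 2.088 -0.899
vertex -0.507 3.59 -0.724
vertex -0.509 2.385 -1.416
endloop
endfacet
facet normal -0.001 -0.868 -0.497
outer loop
vertex -0.509 2.385 -1.416
vertex 1.407 2.83 -2.196
vertex 0.282 2.088 -0.899
endloop
endfacet
facet normal 0.001 0.868 0.497
outer loop
vertex 0.284 3.293 -0.208
vertex 0.618 4.332 -2.021
vertex -0.507 3.59 -0.724
endloop
endfacet
facet normal 0.799 -0.301 0.521
outer loop
vertex 1.409 4.035 -1.504
vertex 0.284 3.293 -0.208
vertex 1.407 2.83 -2.196
endloop
endfacet
facet normal 0.001 0.868 0.497
outer loop
vertex 1.409 4.035 -1.504
vertex 0.618 4.332 -2.021
vertex 0.284 3.293 -0.208
endloop
endfacet
facet normal -0.799 0.301 -0.521
outer loop
vertex -0.507 3.59 -0.724
vertex 0.618 4.332 -2.021
vertex -0.509 2.385 -1.416
endloop
endfacet
facet normal -0.001 -0.867 -0.498
outer loop
vertex 0.616 3.127 -2.712
vertex 1.407 2.83 -2.196
vertex -0.509 2.385 -1.416
endloop
endfacet
facet normal -0.799 0.300 -0.521
outer loop
vertex -0.509 2.385 -1.416
vertex 0.618 4.332 -2.021
vertex 0.616 3.127 -2.712
endloop
endfacet
facet normal 0.601 0.397 -0.693
outer loop
vertex 0.616 3.127 -2.712
vertex 1.409 4.035 -1.504
vertex 1.407 2.83 -2.196
endloop
endfacet
facet normal 0.602 0.396 -0.693
outer loop
vertex 0.618 4.332 -2.021
vertex 1.409 4.035 -1.504
vertex 0.616 3.127 -2.712
endloop
endfacet

endsolid


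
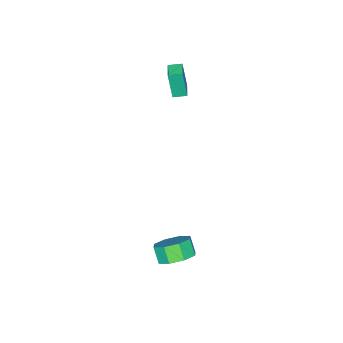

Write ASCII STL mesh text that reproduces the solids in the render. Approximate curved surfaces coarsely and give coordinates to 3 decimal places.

solid 
facet normal 0.290 0.573 -0.766
outer loop
vertex 4.571 3.057 -2.507
vertex 3.661 2.848 -3.008
vertex 3.989 3.592 -2.327
endloop
endfacet
facet normal 0.633 0.485 0.603
outer loop
vertex 4.571 3.057 -2.507
vertex 3.989 3.592 -2.327
vertex 4.269 2.46 -1.71
endloop
endfacet
facet normal 0.631 0.486 0.605
outer loop
vertex 4.269 2.46 -1.71
vertex 3.989 3.592 -2.327
vertex 3.686 2.995 -1.531
endloop
endfacet
facet normal -0.291 -0.574 0.766
outer loop
vertex 4.269 2.46 -1.71
vertex 3.686 2.995 -1.531
vertex 3.359 2.252 -2.212
endloop
endfacet
facet normal 0.291 0.573 -0.766
outer loop
vertex 3.989 3.592 -2.327
vertex 3.661 2.848 -3.008
vertex 3.214 3.691 -2.547
endloop
endfacet
facet normal -0.062 0.810 0.584
outer loop
vertex 3.989 3.592 -2.327
vertex 3.214 3.691 -2.547
vertex 3.686 2.995 -1.531
endloop
endfacet
facet normal -0.060 0.810 0.583
outer loop
vertex 3.686 2.995 -1.531
vertex 3.214 3.691 -2.547
vertex 2.912 3.095 -1.75
endloop
endfacet
facet normal -0.291 -0.574 0.766
outer loop
vertex 3.686 2.995 -1.531
vertex 2.912 3.095 -1.75
vertex 3.359 2.252 -2.212
endloop
endfacet
facet normal 0.291 0.573 -0.766
outer loop
vertex 3.214 3.691 -2.547
vertex 3.661 2.848 -3.008
vertex 2.701 3.297 -3.037
endloop
endfacet
facet normal -0.718 0.660 0.221
outer loop
vertex 3.214 3.691 -2.547
vertex 2.701 3.297 -3.037
vertex 2.912 3.095 -1.75
endloop
endfacet
facet normal -0.719 0.659 0.221
outer loop
vertex 2.912 3.095 -1.75
vertex 2.701 3.297 -3.037
vertex 2.399 2.7 -2.24
endloop
endfacet
facet normal -0.290 -0.574 0.766
outer loop
vertex 2.912 3.095 -1.75
vertex 2.399 2.7 -2.24
vertex 3.359 2.252 -2.212
endloop
endfacet
facet normal 0.291 0.573 -0.766
outer loop
vertex 2.701 3.297 -3.037
vertex 3.661 2.848 -3.008
vertex 2.751 2.64 -3.51
endloop
endfacet
facet normal -0.955 0.122 -0.270
outer loop
vertex 2.701 3.297 -3.037
vertex 2.751 2.64 -3.51
vertex 2.399 2.7 -2.24
endloop
endfacet
facet normal -0.955 0.122 -0.270
outer loop
vertex 2.399 2.7 -2.24
vertex 2.751 2.64 -3.51
vertex 2.449 2.043 -2.713
endloop
endfacet
facet normal -0.290 -0.574 0.766
outer loop
vertex 2.399 2.7 -2.24
vertex 2.449 2.043 -2.713
vertex 3.359 2.252 -2.212
endloop
endfacet
facet normal 0.291 0.574 -0.766
outer loop
vertex 2.751 2.64 -3.51
vertex 3.661 2.848 -3.008
vertex 3.334 2.105 -3.689
endloop
endfacet
facet normal -0.632 -0.486 -0.604
outer loop
vertex 2.751 2.64 -3.51
vertex 3.334 2.105 -3.689
vertex 2.449 2.043 -2.713
endloop
endfacet
facet normal -0.632 -0.485 -0.604
outer loop
vertex 2.449 2.043 -2.713
vertex 3.334 2.105 -3.689
vertex 3.031 1.508 -2.893
endloop
endfacet
facet normal -0.290 -0.573 0.766
outer loop
vertex 2.449 2.043 -2.713
vertex 3.031 1.508 -2.893
vertex 3.359 2.252 -2.212
endloop
endfacet
facet normal 0.291 0.574 -0.766
outer loop
vertex 3.334 2.105 -3.689
vertex 3.661 2.848 -3.008
vertex 4.108 2.005 -3.47
endloop
endfacet
facet normal 0.061 -0.809 -0.584
outer loop
vertex 3.334 2.105 -3.689
vertex 4.108 2.005 -3.47
vertex 3.031 1.508 -2.893
endloop
endfacet
facet normal 0.062 -0.810 -0.583
outer loop
vertex 3.031 1.508 -2.893
vertex 4.108 2.005 -3.47
vertex 3.806 1.409 -2.673
endloop
endfacet
facet normal -0.291 -0.573 0.766
outer loop
vertex 3.031 1.508 -2.893
vertex 3.806 1.409 -2.673
vertex 3.359 2.252 -2.212
endloop
endfacet
facet normal 0.290 0.574 -0.766
outer loop
vertex 4.108 2.005 -3.47
vertex 3.661 2.848 -3.008
vertex 4.621 2.4 -2.98
endloop
endfacet
facet normal 0.719 -0.659 -0.221
outer loop
vertex 4.108 2.005 -3.47
vertex 4.621 2.4 -2.98
vertex 3.806 1.409 -2.673
endloop
endfacet
facet normal 0.718 -0.659 -0.222
outer loop
vertex 3.806 1.409 -2.673
vertex 4.621 2.4 -2.98
vertex 4.319 1.803 -2.183
endloop
endfacet
facet normal -0.291 -0.573 0.766
outer loop
vertex 3.806 1.409 -2.673
vertex 4.319 1.803 -2.183
vertex 3.359 2.252 -2.212
endloop
endfacet
facet normal 0.290 0.574 -0.766
outer loop
vertex 4.621 2.4 -2.98
vertex 3.661 2.848 -3.008
vertex 4.571 3.057 -2.507
endloop
endfacet
facet normal 0.955 -0.122 0.270
outer loop
vertex 4.621 2.4 -2.98
vertex 4.571 3.057 -2.507
vertex 4.319 1.803 -2.183
endloop
endfacet
facet normal 0.955 -0.122 0.270
outer loop
vertex 4.319 1.803 -2.183
vertex 4.571 3.057 -2.507
vertex 4.269 2.46 -1.71
endloop
endfacet
facet normal -0.291 -0.573 0.766
outer loop
vertex 4.319 1.803 -2.183
vertex 4.269 2.46 -1.71
vertex 3.359 2.252 -2.212
endloop
endfacet
facet normal -0.637 0.758 0.141
outer loop
vertex -4.307 -3.235 3.9
vertex -3.528 -2.597 3.988
vertex -4.348 -2.929 2.065
endloop
endfacet
facet normal -0.771 -0.631 -0.088
outer loop
vertex -3.832 -3.543 1.952
vertex -4.307 -3.235 3.9
vertex -4.348 -2.929 2.065
endloop
endfacet
facet normal -0.637 0.758 0.141
outer loop
vertex -4.348 -2.929 2.065
vertex -3.528 -2.597 3.988
vertex -3.569 -2.291 2.154
endloop
endfacet
facet normal -0.021 0.164 -0.986
outer loop
vertex -3.569 -2.291 2.154
vertex -3.832 -3.543 1.952
vertex -4.348 -2.929 2.065
endloop
endfacet
facet normal 0.022 -0.163 0.986
outer loop
vertex -4.307 -3.235 3.9
vertex -3.012 -3.211 3.875
vertex -3.528 -2.597 3.988
endloop
endfacet
facet normal -0.771 -0.631 -0.088
outer loop
vertex -3.791 -3.849 3.786
vertex -4.307 -3.235 3.9
vertex -3.832 -3.543 1.952
endloop
endfacet
facet normal 0.022 -0.165 0.986
outer loop
vertex -3.791 -3.849 3.786
vertex -3.012 -3.211 3.875
vertex -4.307 -3.235 3.9
endloop
endfacet
facet normal 0.771 0.631 0.088
outer loop
vertex -3.528 -2.597 3.988
vertex -3.012 -3.211 3.875
vertex -3.569 -2.291 2.154
endloop
endfacet
facet normal -0.023 0.164 -0.986
outer loop
vertex -3.053 -2.905 2.04
vertex -3.832 -3.543 1.952
vertex -3.569 -2.291 2.154
endloop
endfacet
facet normal 0.771 0.631 0.088
outer loop
vertex -3.569 -2.291 2.154
vertex -3.012 -3.211 3.875
vertex -3.053 -2.905 2.04
endloop
endfacet
facet normal 0.637 -0.758 -0.141
outer loop
vertex -3.053 -2.905 2.04
vertex -3.791 -3.849 3.786
vertex -3.832 -3.543 1.952
endloop
endfacet
facet normal 0.637 -0.758 -0.141
outer loop
vertex -3.012 -3.211 3.875
vertex -3.791 -3.849 3.786
vertex -3.053 -2.905 2.04
endloop
endfacet

endsolid
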